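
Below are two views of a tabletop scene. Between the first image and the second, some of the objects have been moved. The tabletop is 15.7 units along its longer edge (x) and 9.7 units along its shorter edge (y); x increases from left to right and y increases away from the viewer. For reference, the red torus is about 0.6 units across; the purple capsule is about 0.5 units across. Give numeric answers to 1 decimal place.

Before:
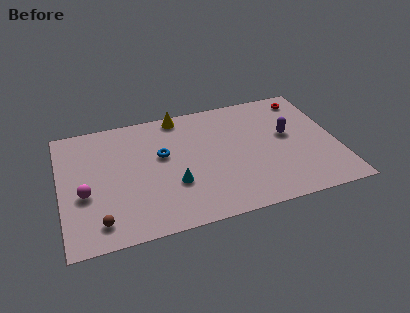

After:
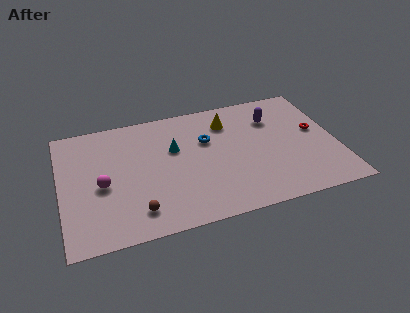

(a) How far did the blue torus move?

2.6

From (5.8, 5.8) to (8.4, 6.3), the blue torus covered √(2.6² + 0.5²) ≈ 2.6 units.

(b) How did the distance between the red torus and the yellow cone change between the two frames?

-2.0

Before: roughly 7.3 units apart; after: 5.3. That's 2.0 units closer together.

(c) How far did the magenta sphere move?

1.1

The magenta sphere moved from about (1.3, 3.9) to (2.3, 4.3), a distance of √(1.0² + 0.4²) ≈ 1.1.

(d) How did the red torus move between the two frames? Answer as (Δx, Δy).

(0.3, -2.9)

The red torus started near (14.3, 8.3) and ended near (14.6, 5.4).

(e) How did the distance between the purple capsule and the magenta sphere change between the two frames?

-1.4

The distance was about 11.8 in the first image and 10.4 in the second, so they moved 1.4 units closer together.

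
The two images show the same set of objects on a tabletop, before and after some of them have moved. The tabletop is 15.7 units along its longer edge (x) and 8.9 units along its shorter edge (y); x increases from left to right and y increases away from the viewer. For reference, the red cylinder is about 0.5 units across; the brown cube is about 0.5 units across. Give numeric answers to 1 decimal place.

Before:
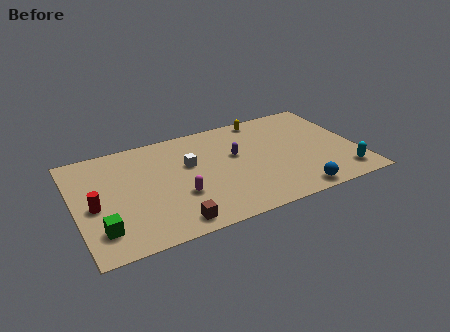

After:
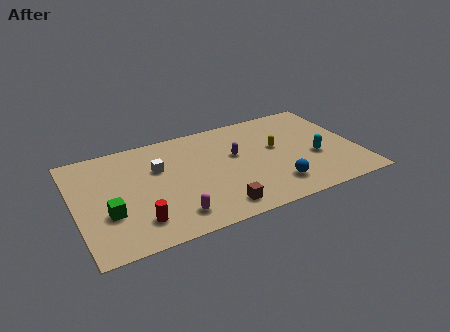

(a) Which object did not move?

the purple capsule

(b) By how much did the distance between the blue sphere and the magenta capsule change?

-0.9

Before: roughly 6.6 units apart; after: 5.7. That's 0.9 units closer together.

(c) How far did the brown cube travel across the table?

2.5

The brown cube moved from about (5.0, 1.1) to (7.5, 1.3), a distance of √(2.5² + 0.2²) ≈ 2.5.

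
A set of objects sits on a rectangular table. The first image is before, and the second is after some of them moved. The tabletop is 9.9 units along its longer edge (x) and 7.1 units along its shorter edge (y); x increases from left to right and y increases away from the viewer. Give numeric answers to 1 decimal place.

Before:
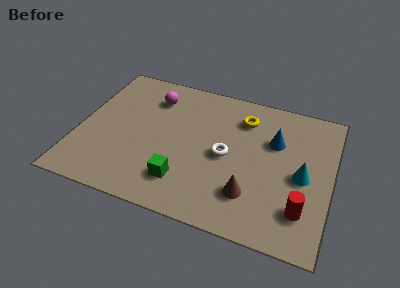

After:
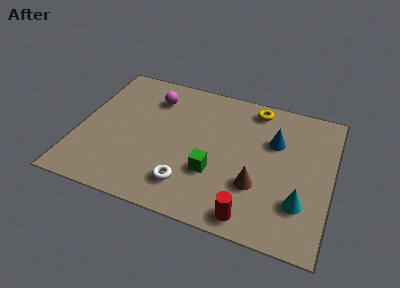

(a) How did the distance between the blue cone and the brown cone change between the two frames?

-0.5

They were about 3.0 units apart before and 2.5 after — 0.5 units closer together.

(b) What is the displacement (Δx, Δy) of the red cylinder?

(-1.9, -0.9)

The red cylinder was at about (8.9, 1.7) and moved to about (7.0, 0.8).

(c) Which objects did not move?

the blue cone and the magenta sphere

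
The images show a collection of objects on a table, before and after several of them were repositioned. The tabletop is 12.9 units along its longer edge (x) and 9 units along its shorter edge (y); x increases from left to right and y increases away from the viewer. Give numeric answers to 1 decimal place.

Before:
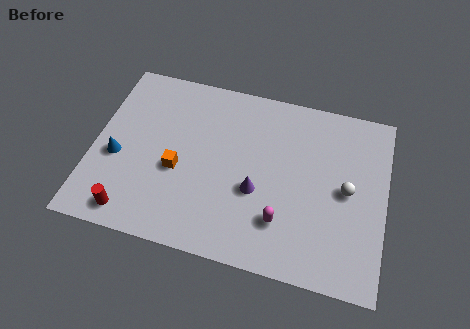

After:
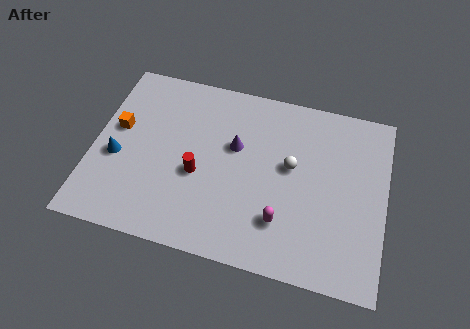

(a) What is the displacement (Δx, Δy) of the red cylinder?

(2.7, 2.6)

From the two frames, the red cylinder sits at roughly (2.0, 1.1) before and (4.7, 3.7) after.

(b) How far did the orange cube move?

3.2

The orange cube was near (3.8, 3.7) before and (1.0, 5.2) after, so it travelled √(2.8² + 1.5²) ≈ 3.2 units.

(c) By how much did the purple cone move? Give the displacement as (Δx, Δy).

(-1.1, 2.0)

The purple cone was at about (7.3, 3.5) and moved to about (6.2, 5.5).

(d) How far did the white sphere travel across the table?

2.6

From (11.2, 4.5) to (8.7, 5.1), the white sphere covered √(2.5² + 0.6²) ≈ 2.6 units.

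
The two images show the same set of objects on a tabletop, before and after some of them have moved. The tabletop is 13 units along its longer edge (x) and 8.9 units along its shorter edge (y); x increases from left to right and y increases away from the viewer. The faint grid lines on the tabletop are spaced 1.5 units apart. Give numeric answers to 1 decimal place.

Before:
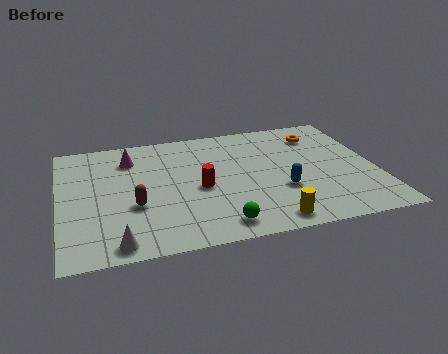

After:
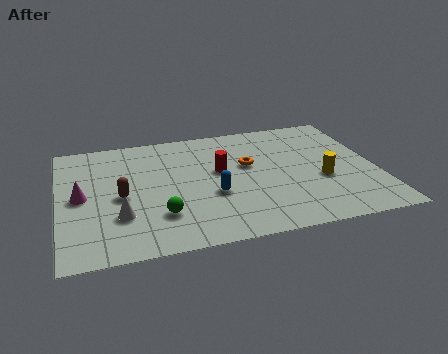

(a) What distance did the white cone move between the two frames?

1.8

The white cone was near (2.2, 0.9) before and (2.4, 2.7) after, so it travelled √(0.2² + 1.8²) ≈ 1.8 units.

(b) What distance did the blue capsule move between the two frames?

2.8

From (9.0, 3.1) to (6.2, 3.4), the blue capsule covered √(2.8² + 0.3²) ≈ 2.8 units.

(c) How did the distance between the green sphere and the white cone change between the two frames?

-2.5

Before: roughly 4.1 units apart; after: 1.6. That's 2.5 units closer together.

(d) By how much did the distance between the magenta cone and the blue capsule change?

-1.7

Before: roughly 7.1 units apart; after: 5.4. That's 1.7 units closer together.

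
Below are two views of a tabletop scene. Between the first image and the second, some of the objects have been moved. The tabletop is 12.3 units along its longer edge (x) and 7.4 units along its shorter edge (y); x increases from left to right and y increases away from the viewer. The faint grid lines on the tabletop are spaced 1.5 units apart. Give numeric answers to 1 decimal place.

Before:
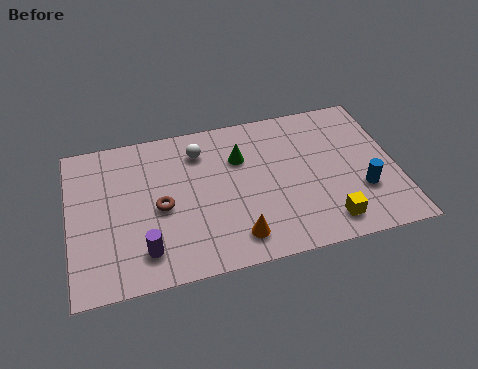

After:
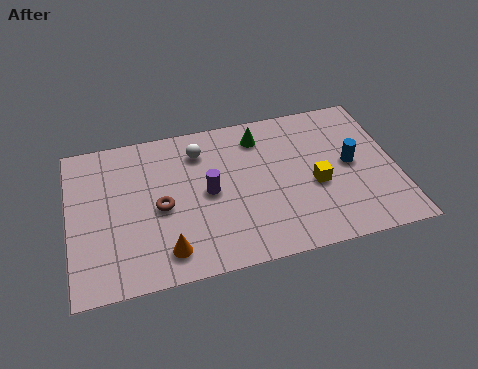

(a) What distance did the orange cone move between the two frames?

2.6

The orange cone moved from about (6.1, 1.3) to (3.5, 1.3), a distance of √(2.6² + 0.0²) ≈ 2.6.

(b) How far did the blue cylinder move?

1.4

The blue cylinder moved from about (10.9, 2.4) to (10.6, 3.8), a distance of √(0.3² + 1.4²) ≈ 1.4.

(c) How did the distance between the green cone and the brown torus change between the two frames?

+1.2

The distance was about 3.5 in the first image and 4.7 in the second, so they moved 1.2 units further apart.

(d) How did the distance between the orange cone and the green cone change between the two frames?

+2.2

The distance was about 3.8 in the first image and 6.0 in the second, so they moved 2.2 units further apart.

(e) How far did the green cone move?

1.2

The green cone was near (6.5, 5.1) before and (7.3, 6.0) after, so it travelled √(0.8² + 0.9²) ≈ 1.2 units.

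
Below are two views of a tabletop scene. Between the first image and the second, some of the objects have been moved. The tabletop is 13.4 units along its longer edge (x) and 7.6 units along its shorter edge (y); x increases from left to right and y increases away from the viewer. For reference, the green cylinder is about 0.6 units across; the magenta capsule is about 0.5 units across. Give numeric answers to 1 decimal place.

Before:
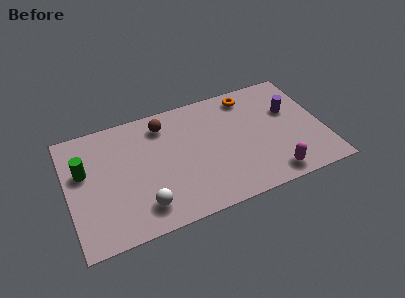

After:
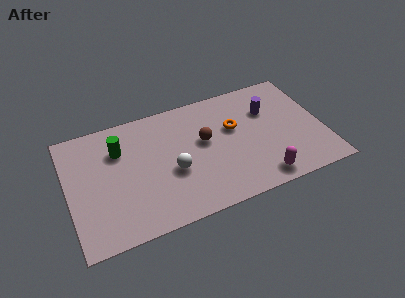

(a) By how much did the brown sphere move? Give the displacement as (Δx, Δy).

(2.0, -1.8)

The brown sphere was at about (5.2, 6.2) and moved to about (7.2, 4.4).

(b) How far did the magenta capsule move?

0.6

The magenta capsule moved from about (10.4, 1.0) to (9.8, 1.0), a distance of √(0.6² + 0.0²) ≈ 0.6.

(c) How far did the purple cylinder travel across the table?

1.2

The purple cylinder was near (11.8, 4.8) before and (10.7, 5.2) after, so it travelled √(1.1² + 0.4²) ≈ 1.2 units.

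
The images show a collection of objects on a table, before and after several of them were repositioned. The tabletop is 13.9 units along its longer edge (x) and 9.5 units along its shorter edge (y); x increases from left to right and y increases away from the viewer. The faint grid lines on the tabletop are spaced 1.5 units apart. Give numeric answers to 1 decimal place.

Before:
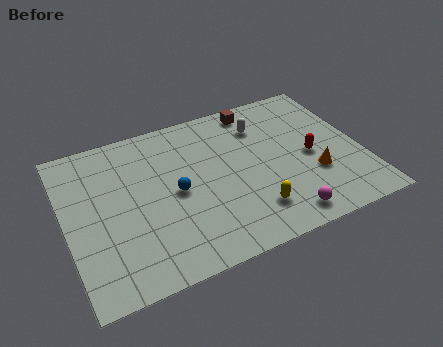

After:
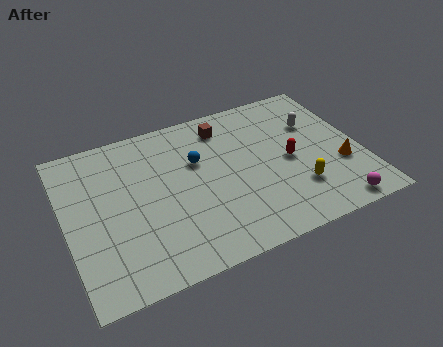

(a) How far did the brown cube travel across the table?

1.7

From (9.4, 8.4) to (7.8, 7.8), the brown cube covered √(1.6² + 0.6²) ≈ 1.7 units.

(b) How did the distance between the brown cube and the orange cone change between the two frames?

+1.1

The distance was about 5.6 in the first image and 6.7 in the second, so they moved 1.1 units further apart.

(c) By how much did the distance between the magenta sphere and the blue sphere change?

+2.1

Before: roughly 5.7 units apart; after: 7.8. That's 2.1 units further apart.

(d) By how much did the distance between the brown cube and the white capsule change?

+3.2

The distance was about 1.2 in the first image and 4.4 in the second, so they moved 3.2 units further apart.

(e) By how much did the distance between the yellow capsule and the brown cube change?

-0.5

Before: roughly 6.4 units apart; after: 5.9. That's 0.5 units closer together.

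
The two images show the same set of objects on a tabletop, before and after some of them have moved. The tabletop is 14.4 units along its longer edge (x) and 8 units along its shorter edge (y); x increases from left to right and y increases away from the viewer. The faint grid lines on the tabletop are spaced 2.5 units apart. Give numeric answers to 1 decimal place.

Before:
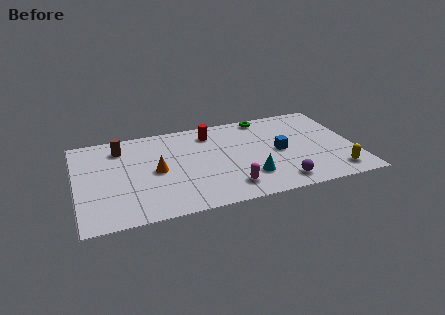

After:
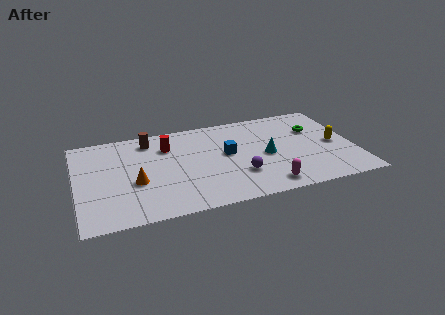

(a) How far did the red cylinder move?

2.4

From (7.1, 6.5) to (4.8, 5.9), the red cylinder covered √(2.3² + 0.6²) ≈ 2.4 units.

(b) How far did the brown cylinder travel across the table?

1.5

The brown cylinder moved from about (2.4, 6.4) to (3.9, 6.7), a distance of √(1.5² + 0.3²) ≈ 1.5.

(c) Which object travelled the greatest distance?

the green torus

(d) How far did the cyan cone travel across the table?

1.9

From (8.8, 2.1) to (9.8, 3.7), the cyan cone covered √(1.0² + 1.6²) ≈ 1.9 units.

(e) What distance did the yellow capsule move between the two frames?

2.5

From (13.2, 1.3) to (13.4, 3.8), the yellow capsule covered √(0.2² + 2.5²) ≈ 2.5 units.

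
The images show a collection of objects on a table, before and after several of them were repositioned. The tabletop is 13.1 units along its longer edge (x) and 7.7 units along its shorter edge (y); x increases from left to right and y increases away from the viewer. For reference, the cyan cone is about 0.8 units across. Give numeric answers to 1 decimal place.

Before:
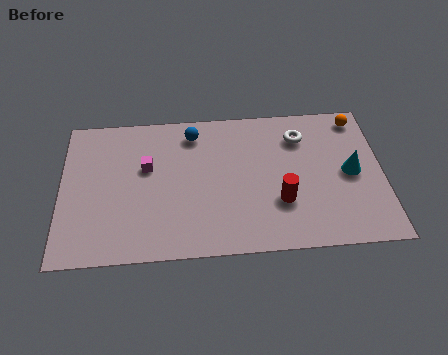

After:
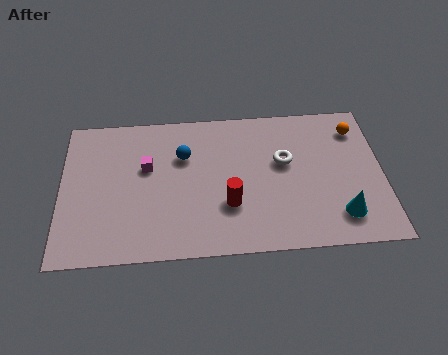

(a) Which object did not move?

the magenta cube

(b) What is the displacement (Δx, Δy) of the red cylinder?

(-2.1, 0.0)

From the two frames, the red cylinder sits at roughly (8.9, 2.5) before and (6.8, 2.5) after.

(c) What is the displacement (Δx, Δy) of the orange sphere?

(-0.1, -0.6)

The orange sphere started near (12.2, 6.7) and ended near (12.1, 6.1).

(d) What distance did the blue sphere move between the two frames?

1.3

The blue sphere moved from about (5.4, 6.4) to (5.0, 5.2), a distance of √(0.4² + 1.2²) ≈ 1.3.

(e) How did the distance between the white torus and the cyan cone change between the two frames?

+0.8

Before: roughly 2.9 units apart; after: 3.7. That's 0.8 units further apart.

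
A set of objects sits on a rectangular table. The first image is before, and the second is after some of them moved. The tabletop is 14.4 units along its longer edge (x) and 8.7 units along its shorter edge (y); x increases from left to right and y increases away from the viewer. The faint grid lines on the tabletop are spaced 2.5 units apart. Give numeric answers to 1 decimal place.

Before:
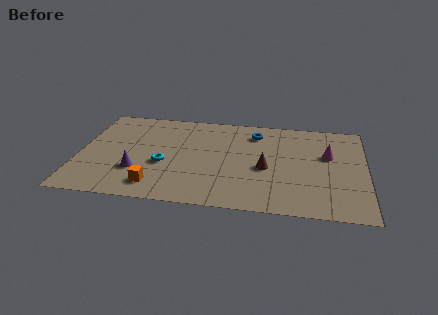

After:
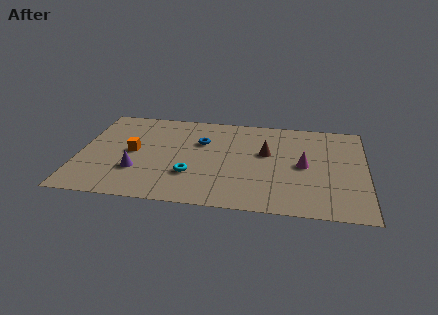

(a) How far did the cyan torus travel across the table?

1.6

From (4.3, 3.5) to (5.7, 2.7), the cyan torus covered √(1.4² + 0.8²) ≈ 1.6 units.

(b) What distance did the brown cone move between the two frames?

1.4

From (9.4, 3.8) to (9.4, 5.2), the brown cone covered √(0.0² + 1.4²) ≈ 1.4 units.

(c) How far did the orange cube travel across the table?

3.2

The orange cube was near (4.0, 1.5) before and (2.7, 4.4) after, so it travelled √(1.3² + 2.9²) ≈ 3.2 units.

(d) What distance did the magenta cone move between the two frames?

1.6

The magenta cone was near (12.5, 5.4) before and (11.3, 4.3) after, so it travelled √(1.2² + 1.1²) ≈ 1.6 units.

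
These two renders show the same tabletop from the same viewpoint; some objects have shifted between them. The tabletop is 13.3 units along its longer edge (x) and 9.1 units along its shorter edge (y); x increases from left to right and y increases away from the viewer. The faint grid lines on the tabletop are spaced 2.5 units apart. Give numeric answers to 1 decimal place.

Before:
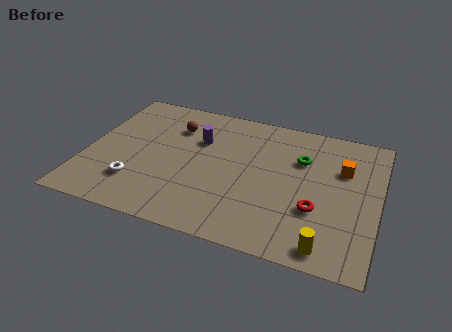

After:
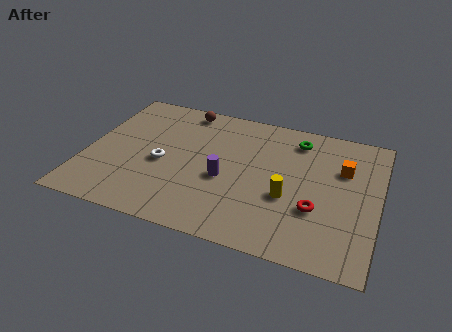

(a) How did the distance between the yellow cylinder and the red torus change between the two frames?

-0.8

The distance was about 2.2 in the first image and 1.4 in the second, so they moved 0.8 units closer together.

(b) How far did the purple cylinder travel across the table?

2.7

The purple cylinder moved from about (5.0, 6.1) to (6.4, 3.8), a distance of √(1.4² + 2.3²) ≈ 2.7.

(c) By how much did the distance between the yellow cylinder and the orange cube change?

-1.6

Before: roughly 5.1 units apart; after: 3.5. That's 1.6 units closer together.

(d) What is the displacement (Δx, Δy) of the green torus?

(-0.3, 1.3)

From the two frames, the green torus sits at roughly (9.7, 6.2) before and (9.4, 7.5) after.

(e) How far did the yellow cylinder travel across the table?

3.1

From (11.2, 1.0) to (9.3, 3.5), the yellow cylinder covered √(1.9² + 2.5²) ≈ 3.1 units.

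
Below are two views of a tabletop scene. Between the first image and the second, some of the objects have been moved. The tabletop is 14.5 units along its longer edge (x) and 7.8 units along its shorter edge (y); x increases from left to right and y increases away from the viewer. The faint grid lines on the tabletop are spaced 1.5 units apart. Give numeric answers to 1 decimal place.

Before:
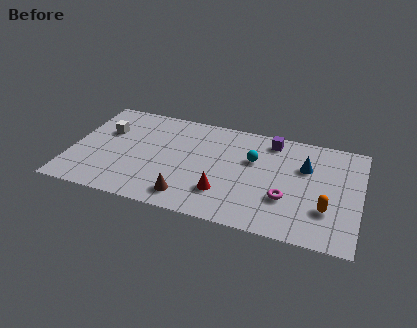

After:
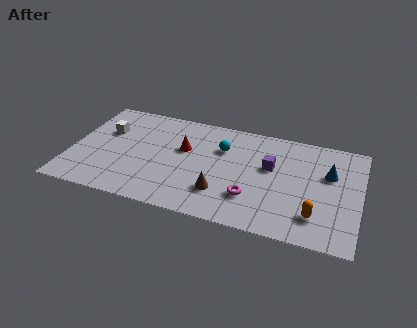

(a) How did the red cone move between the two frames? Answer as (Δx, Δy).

(-2.2, 2.7)

The red cone was at about (7.8, 2.1) and moved to about (5.6, 4.8).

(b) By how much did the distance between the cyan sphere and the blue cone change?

+2.8

The distance was about 2.6 in the first image and 5.4 in the second, so they moved 2.8 units further apart.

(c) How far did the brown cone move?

1.8

The brown cone moved from about (6.1, 1.3) to (7.7, 2.1), a distance of √(1.6² + 0.8²) ≈ 1.8.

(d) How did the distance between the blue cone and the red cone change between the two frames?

+2.3

The distance was about 5.0 in the first image and 7.3 in the second, so they moved 2.3 units further apart.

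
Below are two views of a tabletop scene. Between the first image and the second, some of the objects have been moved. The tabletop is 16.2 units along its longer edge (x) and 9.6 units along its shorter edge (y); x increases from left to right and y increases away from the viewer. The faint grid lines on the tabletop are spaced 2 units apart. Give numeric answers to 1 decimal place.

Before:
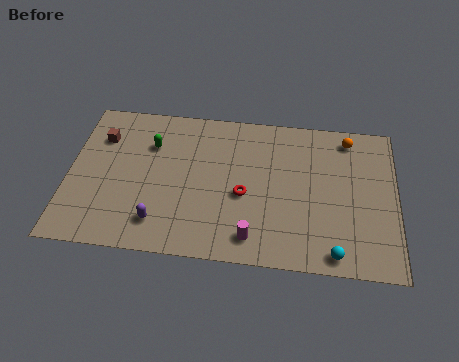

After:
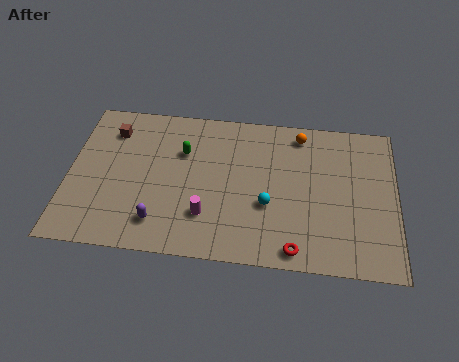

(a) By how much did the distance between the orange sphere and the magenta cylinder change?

-0.9

Before: roughly 8.2 units apart; after: 7.3. That's 0.9 units closer together.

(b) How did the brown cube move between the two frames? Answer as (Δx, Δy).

(0.5, 0.5)

From the two frames, the brown cube sits at roughly (1.5, 7.0) before and (2.0, 7.5) after.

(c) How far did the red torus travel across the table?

4.0

The red torus moved from about (8.7, 4.1) to (11.3, 1.0), a distance of √(2.6² + 3.1²) ≈ 4.0.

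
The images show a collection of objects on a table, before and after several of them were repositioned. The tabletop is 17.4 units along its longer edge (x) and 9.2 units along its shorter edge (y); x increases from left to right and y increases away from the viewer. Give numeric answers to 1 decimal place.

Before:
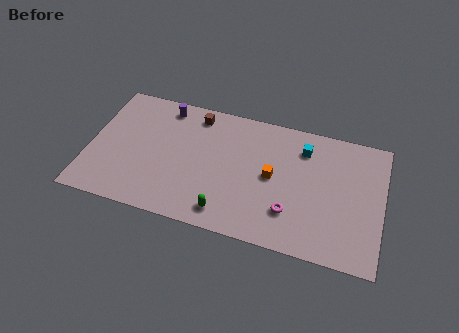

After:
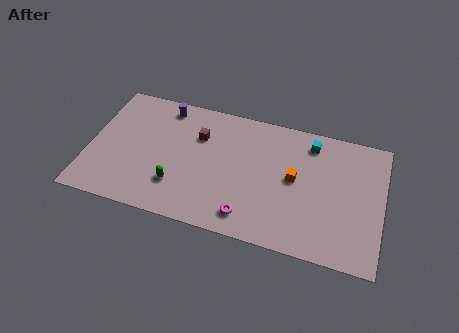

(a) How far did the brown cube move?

1.5

From (6.1, 7.9) to (6.4, 6.4), the brown cube covered √(0.3² + 1.5²) ≈ 1.5 units.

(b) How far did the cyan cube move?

0.6

The cyan cube was near (12.6, 7.2) before and (13.0, 7.7) after, so it travelled √(0.4² + 0.5²) ≈ 0.6 units.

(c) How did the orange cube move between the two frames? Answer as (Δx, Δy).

(1.3, 0.2)

From the two frames, the orange cube sits at roughly (10.9, 4.7) before and (12.2, 4.9) after.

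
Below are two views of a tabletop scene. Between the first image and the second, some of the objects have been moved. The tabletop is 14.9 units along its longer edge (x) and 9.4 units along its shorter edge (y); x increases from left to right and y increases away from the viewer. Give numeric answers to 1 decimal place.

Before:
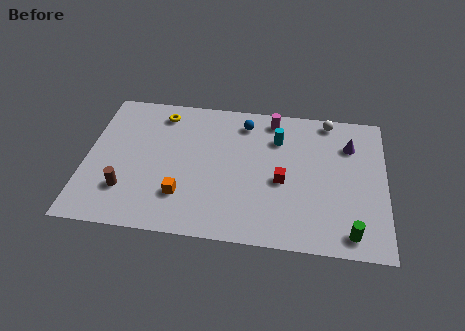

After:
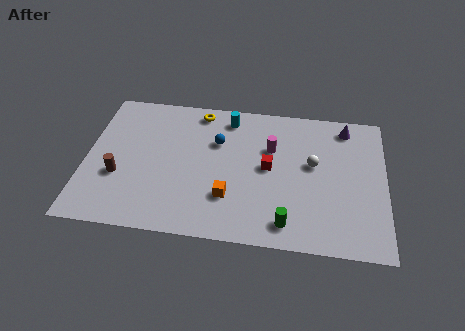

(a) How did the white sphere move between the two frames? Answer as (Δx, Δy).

(-0.7, -3.1)

The white sphere started near (12.0, 8.5) and ended near (11.3, 5.4).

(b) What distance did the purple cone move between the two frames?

1.2

The purple cone moved from about (13.1, 6.9) to (12.9, 8.1), a distance of √(0.2² + 1.2²) ≈ 1.2.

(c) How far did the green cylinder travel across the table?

3.1

The green cylinder was near (13.2, 1.2) before and (10.1, 1.4) after, so it travelled √(3.1² + 0.2²) ≈ 3.1 units.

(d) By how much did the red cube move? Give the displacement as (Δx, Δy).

(-0.7, 0.8)

The red cube started near (9.8, 4.1) and ended near (9.1, 4.9).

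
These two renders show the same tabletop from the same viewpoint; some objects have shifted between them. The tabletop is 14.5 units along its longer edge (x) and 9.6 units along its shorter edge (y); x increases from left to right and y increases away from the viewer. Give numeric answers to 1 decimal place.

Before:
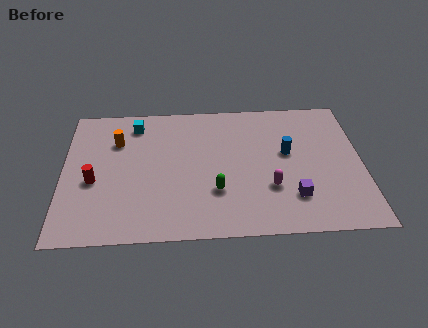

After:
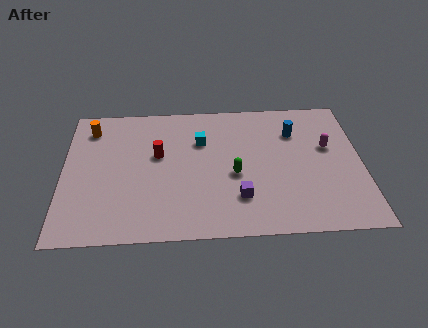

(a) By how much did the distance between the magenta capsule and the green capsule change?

+2.3

Before: roughly 2.6 units apart; after: 4.9. That's 2.3 units further apart.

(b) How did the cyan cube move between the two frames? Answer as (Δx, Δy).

(3.2, -1.4)

The cyan cube was at about (3.5, 8.0) and moved to about (6.7, 6.6).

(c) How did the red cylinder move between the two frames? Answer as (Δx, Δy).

(3.1, 1.7)

From the two frames, the red cylinder sits at roughly (1.5, 4.0) before and (4.6, 5.7) after.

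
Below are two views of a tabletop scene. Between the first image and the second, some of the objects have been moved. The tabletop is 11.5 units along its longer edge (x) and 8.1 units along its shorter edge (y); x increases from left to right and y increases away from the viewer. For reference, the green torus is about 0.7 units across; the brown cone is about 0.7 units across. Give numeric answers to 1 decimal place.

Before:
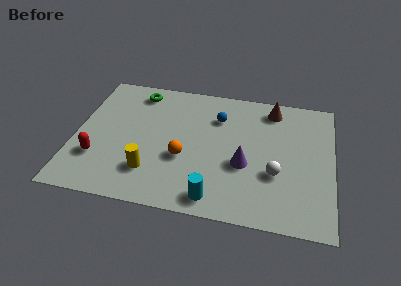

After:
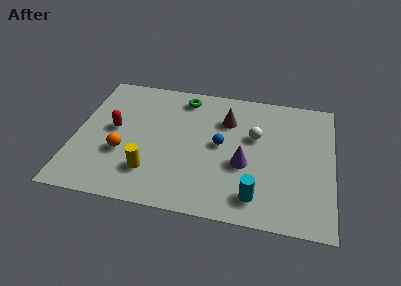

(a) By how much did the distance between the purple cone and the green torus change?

-1.5

Before: roughly 6.2 units apart; after: 4.7. That's 1.5 units closer together.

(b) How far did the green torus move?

2.1

From (2.6, 6.9) to (4.7, 6.9), the green torus covered √(2.1² + 0.0²) ≈ 2.1 units.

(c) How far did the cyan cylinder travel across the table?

1.8

From (6.4, 1.0) to (8.2, 1.4), the cyan cylinder covered √(1.8² + 0.4²) ≈ 1.8 units.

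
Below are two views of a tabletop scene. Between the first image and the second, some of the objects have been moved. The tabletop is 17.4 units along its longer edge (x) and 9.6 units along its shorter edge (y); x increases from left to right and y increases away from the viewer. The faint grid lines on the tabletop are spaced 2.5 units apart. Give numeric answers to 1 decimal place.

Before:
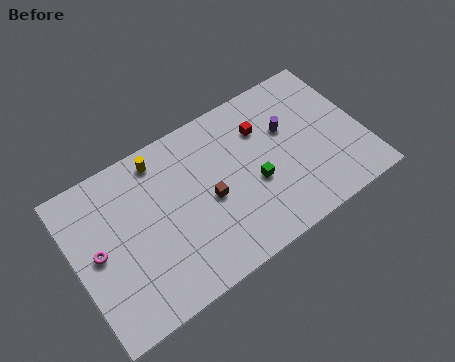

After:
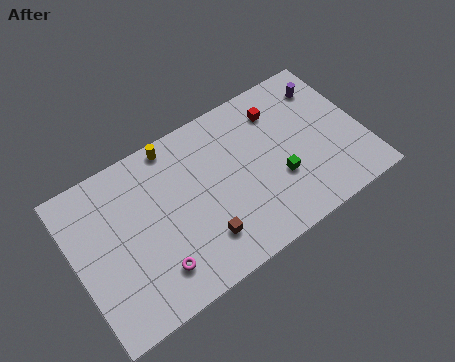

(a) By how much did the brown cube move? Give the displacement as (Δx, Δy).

(-0.8, -2.1)

From the two frames, the brown cube sits at roughly (8.0, 4.4) before and (7.2, 2.3) after.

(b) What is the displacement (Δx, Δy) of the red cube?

(1.1, 0.6)

The red cube started near (11.7, 6.9) and ended near (12.8, 7.5).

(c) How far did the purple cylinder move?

3.1

From (13.1, 6.1) to (15.8, 7.6), the purple cylinder covered √(2.7² + 1.5²) ≈ 3.1 units.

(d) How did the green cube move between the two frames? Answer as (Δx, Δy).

(1.4, -0.5)

From the two frames, the green cube sits at roughly (10.7, 3.9) before and (12.1, 3.4) after.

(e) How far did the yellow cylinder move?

1.0

The yellow cylinder was near (5.6, 8.3) before and (6.5, 8.7) after, so it travelled √(0.9² + 0.4²) ≈ 1.0 units.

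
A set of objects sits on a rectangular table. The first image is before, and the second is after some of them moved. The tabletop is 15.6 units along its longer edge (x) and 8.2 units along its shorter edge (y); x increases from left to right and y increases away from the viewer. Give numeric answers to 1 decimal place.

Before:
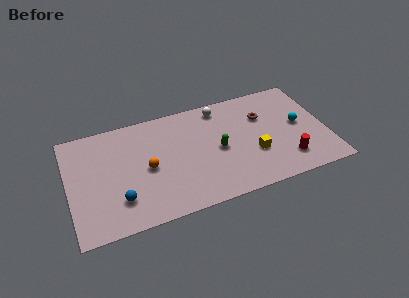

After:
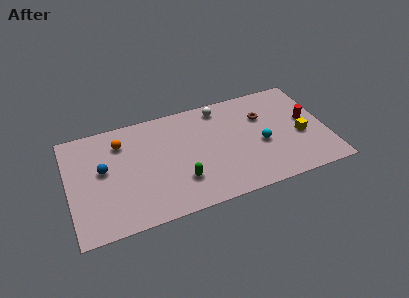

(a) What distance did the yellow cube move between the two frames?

2.9

The yellow cube moved from about (11.1, 2.9) to (14.0, 3.4), a distance of √(2.9² + 0.5²) ≈ 2.9.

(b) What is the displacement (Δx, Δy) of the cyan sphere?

(-2.4, -0.8)

The cyan sphere was at about (14.0, 4.3) and moved to about (11.6, 3.5).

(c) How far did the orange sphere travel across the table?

2.8

From (4.7, 3.9) to (3.3, 6.3), the orange sphere covered √(1.4² + 2.4²) ≈ 2.8 units.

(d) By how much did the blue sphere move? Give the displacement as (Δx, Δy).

(-0.8, 2.5)

The blue sphere was at about (2.9, 2.1) and moved to about (2.1, 4.6).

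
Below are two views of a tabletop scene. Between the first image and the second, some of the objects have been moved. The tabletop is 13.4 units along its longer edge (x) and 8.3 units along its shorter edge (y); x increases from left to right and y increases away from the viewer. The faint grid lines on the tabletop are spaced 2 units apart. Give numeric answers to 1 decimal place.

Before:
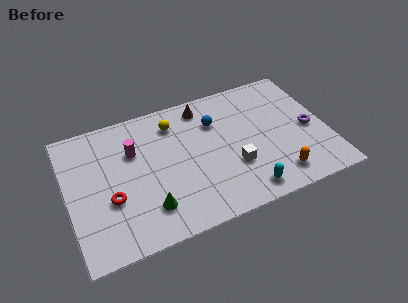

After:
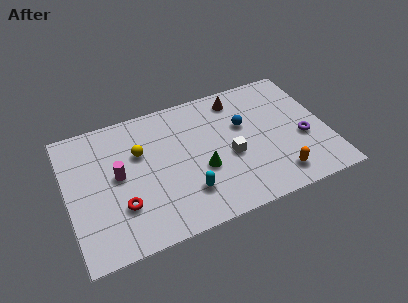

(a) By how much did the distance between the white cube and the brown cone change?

-0.8

The distance was about 4.4 in the first image and 3.6 in the second, so they moved 0.8 units closer together.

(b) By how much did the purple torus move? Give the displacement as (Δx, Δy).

(-0.4, -0.5)

From the two frames, the purple torus sits at roughly (12.5, 3.8) before and (12.1, 3.3) after.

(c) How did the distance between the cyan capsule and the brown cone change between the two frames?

-0.3

They were about 6.2 units apart before and 5.9 after — 0.3 units closer together.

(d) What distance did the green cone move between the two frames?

3.2

The green cone was near (3.9, 1.9) before and (6.8, 3.2) after, so it travelled √(2.9² + 1.3²) ≈ 3.2 units.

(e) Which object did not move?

the orange capsule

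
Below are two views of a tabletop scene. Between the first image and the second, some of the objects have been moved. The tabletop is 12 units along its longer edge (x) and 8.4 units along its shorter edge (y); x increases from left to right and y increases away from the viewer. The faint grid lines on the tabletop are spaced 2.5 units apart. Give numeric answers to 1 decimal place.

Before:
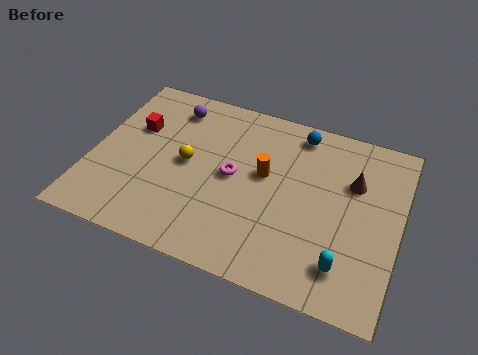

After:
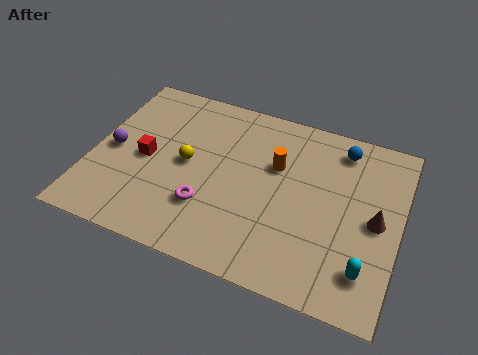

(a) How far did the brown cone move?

1.8

The brown cone was near (10.1, 5.6) before and (11.1, 4.1) after, so it travelled √(1.0² + 1.5²) ≈ 1.8 units.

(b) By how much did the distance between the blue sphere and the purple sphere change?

+4.2

Before: roughly 5.0 units apart; after: 9.2. That's 4.2 units further apart.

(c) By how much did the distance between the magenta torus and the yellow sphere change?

+0.3

The distance was about 1.8 in the first image and 2.1 in the second, so they moved 0.3 units further apart.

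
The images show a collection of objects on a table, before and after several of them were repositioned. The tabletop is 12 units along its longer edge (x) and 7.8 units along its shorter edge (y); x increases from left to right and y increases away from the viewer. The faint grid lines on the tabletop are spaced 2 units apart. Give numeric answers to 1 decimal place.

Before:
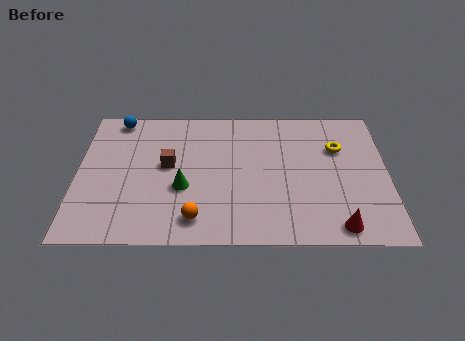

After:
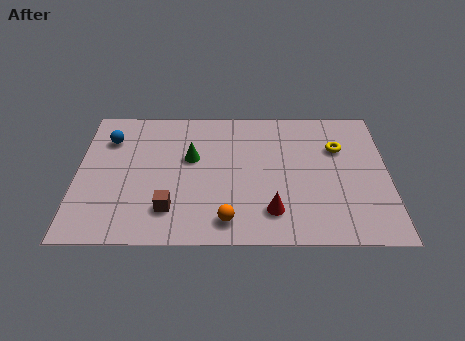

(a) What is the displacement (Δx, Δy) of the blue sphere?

(-0.3, -1.2)

The blue sphere was at about (1.5, 7.0) and moved to about (1.2, 5.8).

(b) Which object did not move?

the yellow torus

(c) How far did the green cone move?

1.7

The green cone moved from about (4.1, 3.0) to (4.4, 4.7), a distance of √(0.3² + 1.7²) ≈ 1.7.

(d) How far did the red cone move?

2.6

The red cone moved from about (10.0, 0.9) to (7.5, 1.7), a distance of √(2.5² + 0.8²) ≈ 2.6.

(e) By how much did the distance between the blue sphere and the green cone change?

-1.4

Before: roughly 4.8 units apart; after: 3.4. That's 1.4 units closer together.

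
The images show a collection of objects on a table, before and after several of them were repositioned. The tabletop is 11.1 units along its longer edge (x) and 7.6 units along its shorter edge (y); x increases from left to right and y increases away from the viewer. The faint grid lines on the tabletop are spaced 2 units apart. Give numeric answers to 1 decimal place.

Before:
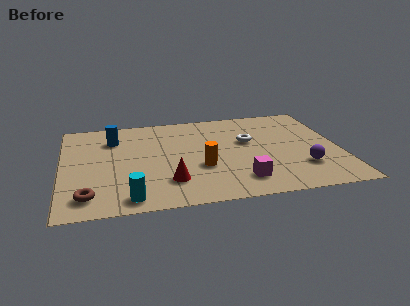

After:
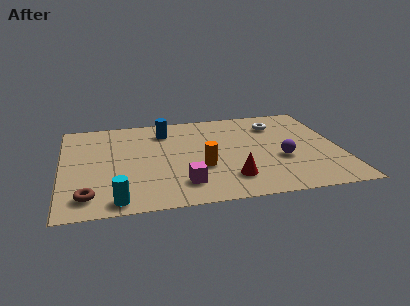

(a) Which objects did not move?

the brown torus and the orange cylinder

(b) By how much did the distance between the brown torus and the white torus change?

+1.6

The distance was about 7.3 in the first image and 8.9 in the second, so they moved 1.6 units further apart.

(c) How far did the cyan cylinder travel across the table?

0.5

The cyan cylinder was near (2.6, 0.9) before and (2.1, 0.8) after, so it travelled √(0.5² + 0.1²) ≈ 0.5 units.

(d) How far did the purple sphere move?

1.1

From (9.5, 2.1) to (8.7, 2.9), the purple sphere covered √(0.8² + 0.8²) ≈ 1.1 units.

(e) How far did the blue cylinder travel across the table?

2.1

The blue cylinder was near (2.1, 5.7) before and (4.2, 6.0) after, so it travelled √(2.1² + 0.3²) ≈ 2.1 units.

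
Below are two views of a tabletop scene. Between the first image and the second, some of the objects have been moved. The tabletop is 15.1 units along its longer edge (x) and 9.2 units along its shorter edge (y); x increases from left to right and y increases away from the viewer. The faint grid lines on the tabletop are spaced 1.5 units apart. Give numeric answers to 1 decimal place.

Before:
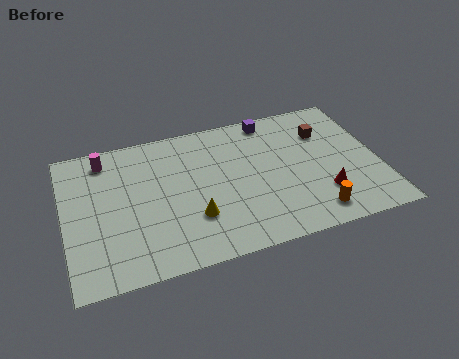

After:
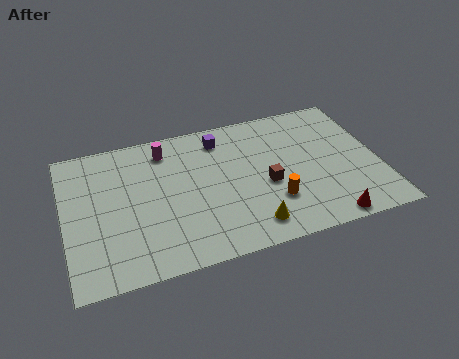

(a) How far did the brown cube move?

4.1

From (12.7, 6.6) to (9.6, 3.9), the brown cube covered √(3.1² + 2.7²) ≈ 4.1 units.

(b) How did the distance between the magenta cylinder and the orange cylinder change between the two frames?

-4.6

The distance was about 11.5 in the first image and 6.9 in the second, so they moved 4.6 units closer together.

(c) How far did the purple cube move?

2.6

From (10.2, 8.2) to (7.7, 7.6), the purple cube covered √(2.5² + 0.6²) ≈ 2.6 units.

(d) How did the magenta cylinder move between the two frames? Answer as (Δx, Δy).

(2.9, -0.2)

The magenta cylinder was at about (2.1, 7.8) and moved to about (5.0, 7.6).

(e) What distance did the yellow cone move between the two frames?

2.9

The yellow cone moved from about (6.0, 2.8) to (8.6, 1.5), a distance of √(2.6² + 1.3²) ≈ 2.9.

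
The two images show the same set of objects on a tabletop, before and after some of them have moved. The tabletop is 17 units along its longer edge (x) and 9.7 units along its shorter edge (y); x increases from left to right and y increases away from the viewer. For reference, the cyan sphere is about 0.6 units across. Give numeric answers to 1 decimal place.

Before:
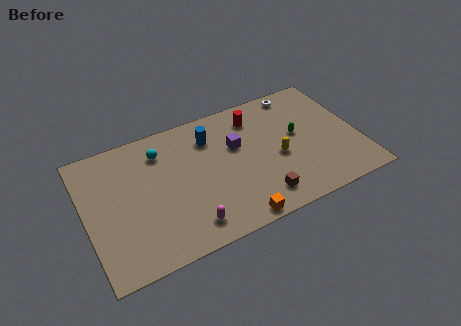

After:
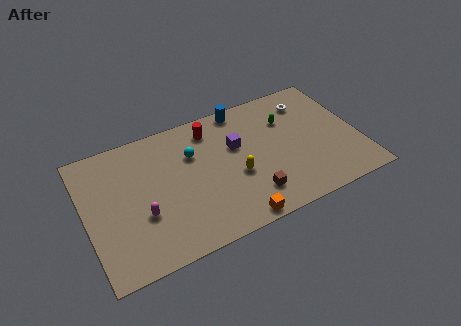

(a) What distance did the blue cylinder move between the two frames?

2.6

From (8.0, 7.4) to (10.2, 8.8), the blue cylinder covered √(2.2² + 1.4²) ≈ 2.6 units.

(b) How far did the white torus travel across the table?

1.1

The white torus moved from about (13.8, 8.7) to (14.3, 7.7), a distance of √(0.5² + 1.0²) ≈ 1.1.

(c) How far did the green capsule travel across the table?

1.5

The green capsule was near (13.3, 5.4) before and (12.8, 6.8) after, so it travelled √(0.5² + 1.4²) ≈ 1.5 units.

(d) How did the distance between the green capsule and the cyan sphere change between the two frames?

-2.7

Before: roughly 8.7 units apart; after: 6.0. That's 2.7 units closer together.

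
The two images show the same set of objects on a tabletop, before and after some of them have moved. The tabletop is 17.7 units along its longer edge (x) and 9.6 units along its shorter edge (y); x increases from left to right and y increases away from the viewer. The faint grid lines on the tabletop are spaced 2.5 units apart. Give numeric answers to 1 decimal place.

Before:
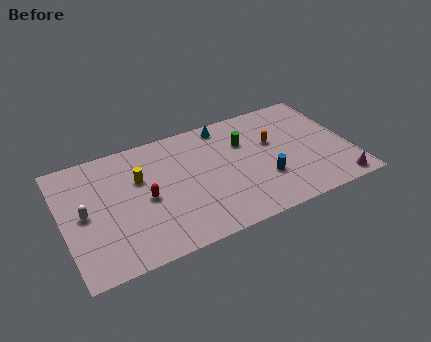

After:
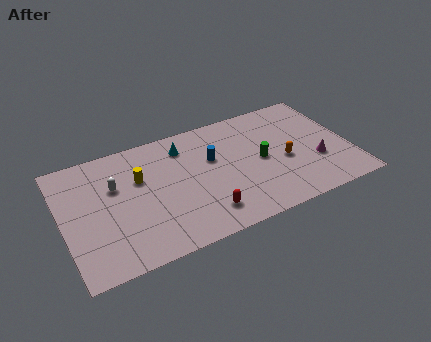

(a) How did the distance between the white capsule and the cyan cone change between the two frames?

-5.2

Before: roughly 9.8 units apart; after: 4.6. That's 5.2 units closer together.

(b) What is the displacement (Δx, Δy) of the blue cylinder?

(-2.9, 2.9)

The blue cylinder was at about (12.2, 3.1) and moved to about (9.3, 6.0).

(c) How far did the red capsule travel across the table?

4.2

The red capsule was near (5.0, 4.5) before and (8.3, 1.9) after, so it travelled √(3.3² + 2.6²) ≈ 4.2 units.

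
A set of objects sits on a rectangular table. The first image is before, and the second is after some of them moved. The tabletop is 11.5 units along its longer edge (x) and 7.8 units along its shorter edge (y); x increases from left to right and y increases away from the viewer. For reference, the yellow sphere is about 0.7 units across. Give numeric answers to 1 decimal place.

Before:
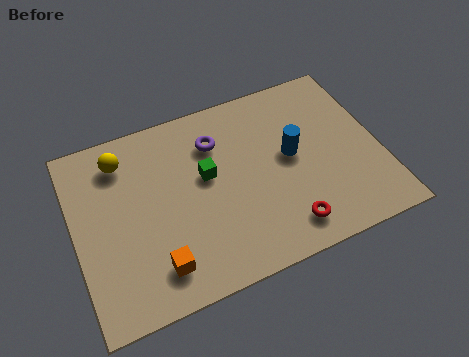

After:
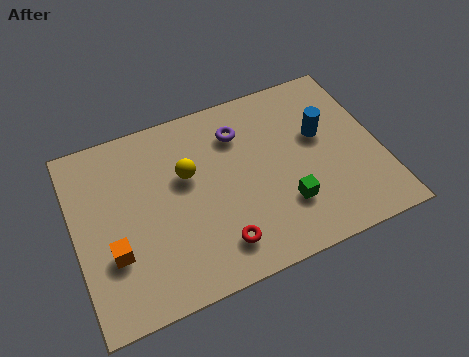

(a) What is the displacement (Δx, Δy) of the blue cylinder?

(1.2, 0.5)

From the two frames, the blue cylinder sits at roughly (8.2, 4.2) before and (9.4, 4.7) after.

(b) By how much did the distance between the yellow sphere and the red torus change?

-4.1

Before: roughly 7.5 units apart; after: 3.4. That's 4.1 units closer together.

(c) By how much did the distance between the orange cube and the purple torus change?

+1.0

The distance was about 5.1 in the first image and 6.1 in the second, so they moved 1.0 units further apart.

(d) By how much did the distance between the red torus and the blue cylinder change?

+2.4

Before: roughly 3.0 units apart; after: 5.4. That's 2.4 units further apart.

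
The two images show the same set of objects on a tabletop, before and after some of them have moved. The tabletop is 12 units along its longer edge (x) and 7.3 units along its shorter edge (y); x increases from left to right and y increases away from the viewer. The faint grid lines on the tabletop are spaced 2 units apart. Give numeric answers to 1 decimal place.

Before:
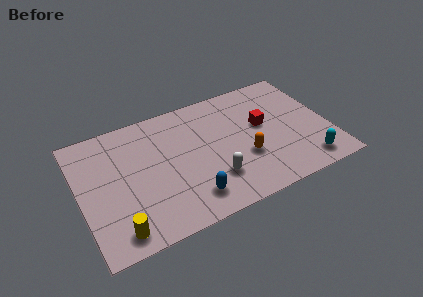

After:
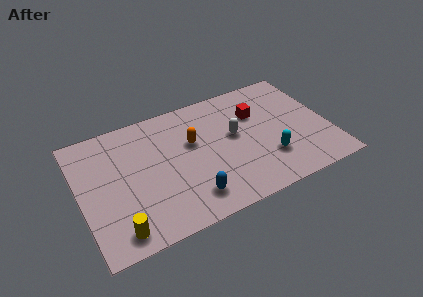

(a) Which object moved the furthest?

the orange capsule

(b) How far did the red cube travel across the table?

0.8

From (8.9, 4.2) to (8.7, 5.0), the red cube covered √(0.2² + 0.8²) ≈ 0.8 units.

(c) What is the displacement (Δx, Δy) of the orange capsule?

(-2.3, 1.9)

From the two frames, the orange capsule sits at roughly (7.8, 2.6) before and (5.5, 4.5) after.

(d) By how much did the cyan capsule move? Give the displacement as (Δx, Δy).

(-1.7, 1.0)

The cyan capsule started near (10.6, 1.1) and ended near (8.9, 2.1).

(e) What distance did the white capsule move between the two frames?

2.5

The white capsule was near (6.2, 2.0) before and (7.5, 4.1) after, so it travelled √(1.3² + 2.1²) ≈ 2.5 units.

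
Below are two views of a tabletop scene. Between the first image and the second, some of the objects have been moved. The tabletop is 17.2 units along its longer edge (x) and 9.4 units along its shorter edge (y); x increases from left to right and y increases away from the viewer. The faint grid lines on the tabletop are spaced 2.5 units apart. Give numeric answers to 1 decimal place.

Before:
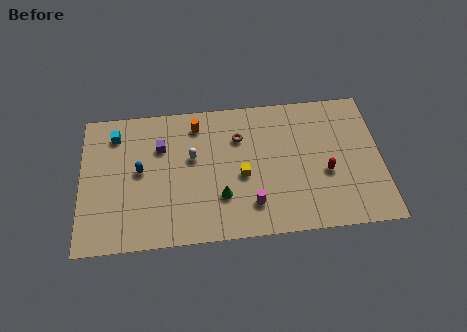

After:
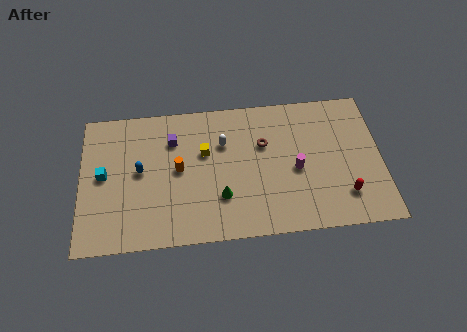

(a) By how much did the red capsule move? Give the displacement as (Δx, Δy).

(1.0, -1.6)

From the two frames, the red capsule sits at roughly (14.0, 3.8) before and (15.0, 2.2) after.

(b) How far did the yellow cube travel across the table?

2.8

From (9.2, 4.1) to (7.1, 5.9), the yellow cube covered √(2.1² + 1.8²) ≈ 2.8 units.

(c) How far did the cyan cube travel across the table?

2.8

The cyan cube moved from about (2.0, 7.6) to (1.3, 4.9), a distance of √(0.7² + 2.7²) ≈ 2.8.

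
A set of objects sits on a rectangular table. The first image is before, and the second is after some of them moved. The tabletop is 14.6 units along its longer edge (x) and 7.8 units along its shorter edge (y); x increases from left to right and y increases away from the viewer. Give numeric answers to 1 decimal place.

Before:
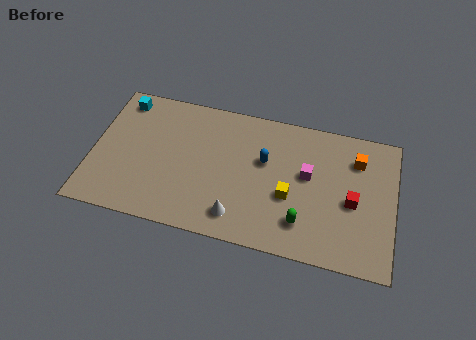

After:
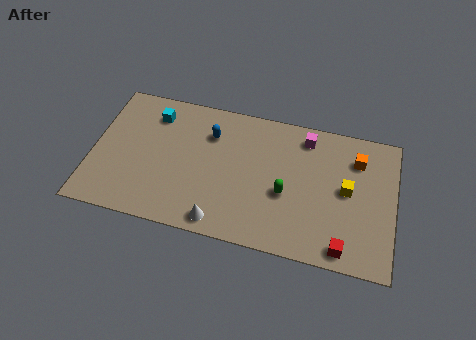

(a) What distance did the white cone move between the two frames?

0.9

The white cone moved from about (7.2, 1.4) to (6.4, 0.9), a distance of √(0.8² + 0.5²) ≈ 0.9.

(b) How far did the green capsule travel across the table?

1.7

The green capsule was near (10.3, 1.8) before and (9.4, 3.2) after, so it travelled √(0.9² + 1.4²) ≈ 1.7 units.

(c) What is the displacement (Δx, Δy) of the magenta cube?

(-0.2, 2.1)

The magenta cube started near (10.4, 4.5) and ended near (10.2, 6.6).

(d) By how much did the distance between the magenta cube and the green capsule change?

+0.8

The distance was about 2.7 in the first image and 3.5 in the second, so they moved 0.8 units further apart.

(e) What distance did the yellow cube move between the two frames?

2.9

From (9.6, 3.1) to (12.3, 4.1), the yellow cube covered √(2.7² + 1.0²) ≈ 2.9 units.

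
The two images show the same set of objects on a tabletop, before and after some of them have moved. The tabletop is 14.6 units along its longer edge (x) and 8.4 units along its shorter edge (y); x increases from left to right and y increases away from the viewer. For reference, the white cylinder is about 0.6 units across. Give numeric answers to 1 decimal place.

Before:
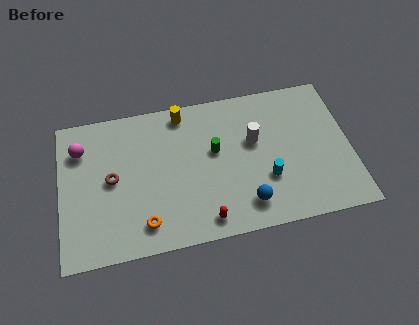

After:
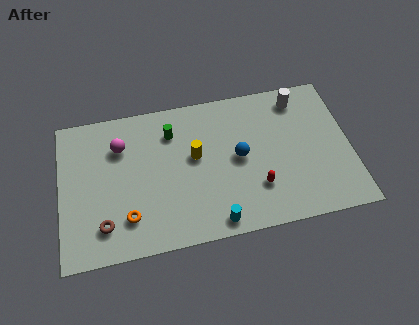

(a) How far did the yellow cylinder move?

2.6

From (6.3, 7.4) to (6.8, 4.8), the yellow cylinder covered √(0.5² + 2.6²) ≈ 2.6 units.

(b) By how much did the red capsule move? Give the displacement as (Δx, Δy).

(2.7, 1.3)

The red capsule started near (7.1, 1.1) and ended near (9.8, 2.4).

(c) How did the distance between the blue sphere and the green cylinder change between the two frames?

+0.3

Before: roughly 3.6 units apart; after: 3.9. That's 0.3 units further apart.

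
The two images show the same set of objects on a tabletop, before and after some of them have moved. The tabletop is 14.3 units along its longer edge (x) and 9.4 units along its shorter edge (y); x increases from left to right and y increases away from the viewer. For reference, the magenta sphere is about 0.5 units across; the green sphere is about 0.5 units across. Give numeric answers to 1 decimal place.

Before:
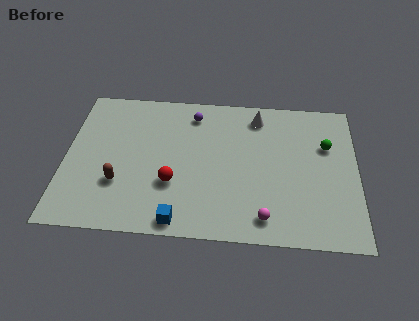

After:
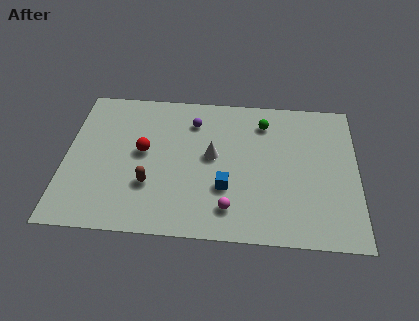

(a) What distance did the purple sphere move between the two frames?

0.5

From (6.2, 7.8) to (6.2, 7.3), the purple sphere covered √(0.0² + 0.5²) ≈ 0.5 units.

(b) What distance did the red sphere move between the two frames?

2.4

The red sphere was near (5.3, 3.2) before and (3.8, 5.1) after, so it travelled √(1.5² + 1.9²) ≈ 2.4 units.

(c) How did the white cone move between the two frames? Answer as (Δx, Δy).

(-2.2, -2.8)

From the two frames, the white cone sits at roughly (9.4, 7.9) before and (7.2, 5.1) after.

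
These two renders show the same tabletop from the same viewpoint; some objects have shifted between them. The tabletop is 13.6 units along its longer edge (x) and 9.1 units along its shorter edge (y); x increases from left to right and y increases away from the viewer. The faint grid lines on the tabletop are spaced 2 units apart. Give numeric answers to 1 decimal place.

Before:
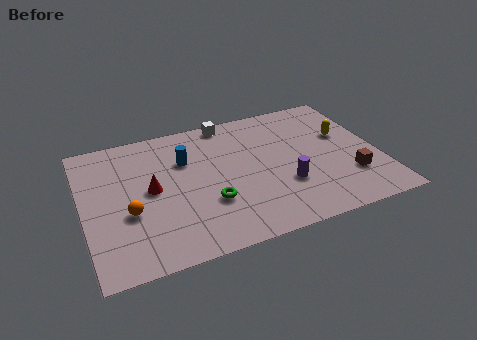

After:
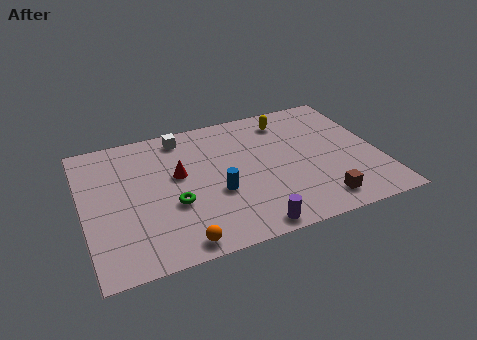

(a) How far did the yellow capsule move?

3.1

The yellow capsule moved from about (12.2, 5.6) to (9.7, 7.5), a distance of √(2.5² + 1.9²) ≈ 3.1.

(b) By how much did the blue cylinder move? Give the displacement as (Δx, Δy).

(1.2, -2.7)

The blue cylinder started near (4.8, 6.2) and ended near (6.0, 3.5).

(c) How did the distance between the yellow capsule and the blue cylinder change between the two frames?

-2.0

They were about 7.4 units apart before and 5.4 after — 2.0 units closer together.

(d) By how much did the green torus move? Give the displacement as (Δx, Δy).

(-1.6, 0.4)

The green torus started near (5.6, 3.0) and ended near (4.0, 3.4).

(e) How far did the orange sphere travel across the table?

3.3

From (2.0, 3.5) to (4.0, 0.9), the orange sphere covered √(2.0² + 2.6²) ≈ 3.3 units.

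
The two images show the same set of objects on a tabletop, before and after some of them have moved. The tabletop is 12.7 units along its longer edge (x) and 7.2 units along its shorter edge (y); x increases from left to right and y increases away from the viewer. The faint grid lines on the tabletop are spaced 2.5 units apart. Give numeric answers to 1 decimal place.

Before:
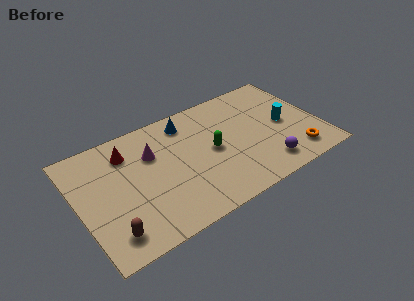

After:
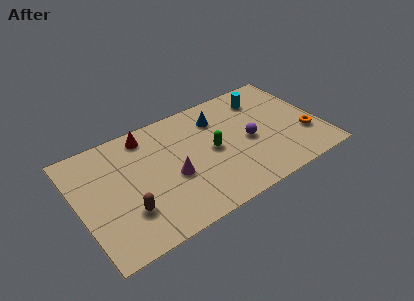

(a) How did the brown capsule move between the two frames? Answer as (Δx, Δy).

(1.0, 0.8)

The brown capsule was at about (1.3, 1.3) and moved to about (2.3, 2.1).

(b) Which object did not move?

the green capsule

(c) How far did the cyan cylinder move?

2.3

The cyan cylinder moved from about (10.9, 3.5) to (10.1, 5.7), a distance of √(0.8² + 2.2²) ≈ 2.3.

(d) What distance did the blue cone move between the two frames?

1.7

From (6.0, 6.0) to (7.6, 5.5), the blue cone covered √(1.6² + 0.5²) ≈ 1.7 units.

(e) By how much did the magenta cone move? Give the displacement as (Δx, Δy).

(0.8, -1.9)

The magenta cone was at about (4.0, 4.9) and moved to about (4.8, 3.0).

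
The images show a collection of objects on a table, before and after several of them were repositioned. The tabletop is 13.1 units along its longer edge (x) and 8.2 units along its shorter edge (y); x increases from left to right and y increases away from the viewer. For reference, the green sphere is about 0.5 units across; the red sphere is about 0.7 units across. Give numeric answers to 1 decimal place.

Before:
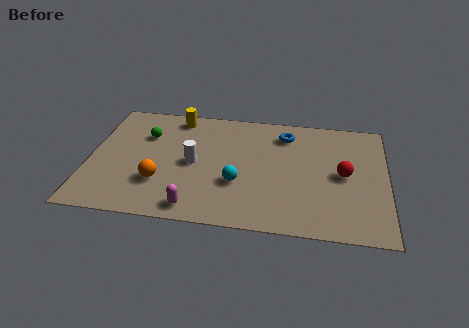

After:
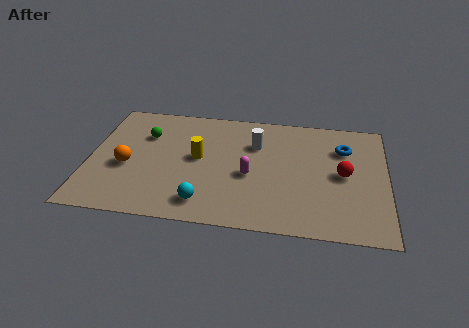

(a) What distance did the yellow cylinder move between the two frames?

3.0

From (3.7, 7.2) to (4.8, 4.4), the yellow cylinder covered √(1.1² + 2.8²) ≈ 3.0 units.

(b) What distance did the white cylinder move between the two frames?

3.2

From (4.6, 4.0) to (7.3, 5.7), the white cylinder covered √(2.7² + 1.7²) ≈ 3.2 units.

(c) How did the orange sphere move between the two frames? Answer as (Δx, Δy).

(-1.5, 0.9)

The orange sphere was at about (3.2, 2.5) and moved to about (1.7, 3.4).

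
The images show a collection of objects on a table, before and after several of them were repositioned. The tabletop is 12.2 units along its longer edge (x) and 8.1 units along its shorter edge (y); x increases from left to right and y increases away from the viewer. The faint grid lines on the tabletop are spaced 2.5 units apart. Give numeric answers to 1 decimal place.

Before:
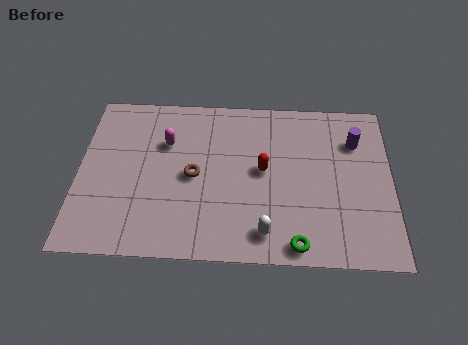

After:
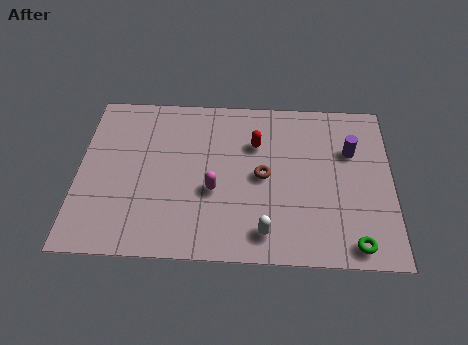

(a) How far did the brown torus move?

2.7

The brown torus was near (4.5, 3.9) before and (7.2, 4.0) after, so it travelled √(2.7² + 0.1²) ≈ 2.7 units.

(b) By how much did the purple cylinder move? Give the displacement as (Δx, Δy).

(-0.2, -0.5)

The purple cylinder started near (10.8, 5.9) and ended near (10.6, 5.4).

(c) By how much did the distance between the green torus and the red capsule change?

+2.3

The distance was about 3.7 in the first image and 6.0 in the second, so they moved 2.3 units further apart.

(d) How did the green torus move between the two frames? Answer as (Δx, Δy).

(2.2, 0.1)

The green torus started near (8.5, 0.8) and ended near (10.7, 0.9).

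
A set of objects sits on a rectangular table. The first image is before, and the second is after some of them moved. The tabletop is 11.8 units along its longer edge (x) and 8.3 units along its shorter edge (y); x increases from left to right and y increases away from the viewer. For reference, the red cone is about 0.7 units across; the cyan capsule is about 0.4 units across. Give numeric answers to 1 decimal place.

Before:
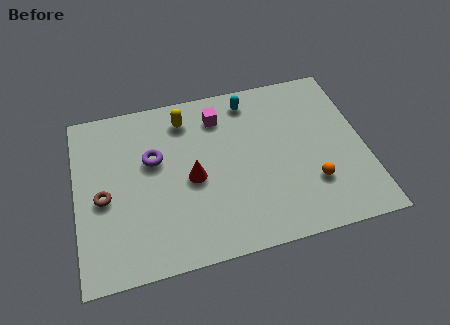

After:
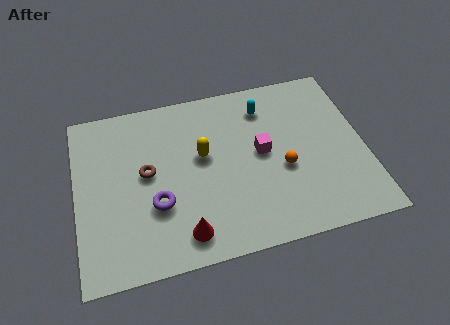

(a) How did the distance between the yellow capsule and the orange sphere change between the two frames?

-3.1

They were about 6.6 units apart before and 3.5 after — 3.1 units closer together.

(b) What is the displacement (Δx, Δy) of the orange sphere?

(-1.1, 1.0)

From the two frames, the orange sphere sits at roughly (9.5, 2.4) before and (8.4, 3.4) after.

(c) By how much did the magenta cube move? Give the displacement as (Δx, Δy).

(1.6, -2.2)

From the two frames, the magenta cube sits at roughly (6.0, 6.6) before and (7.6, 4.4) after.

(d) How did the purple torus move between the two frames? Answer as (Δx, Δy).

(0.0, -2.2)

The purple torus was at about (3.2, 5.1) and moved to about (3.2, 2.9).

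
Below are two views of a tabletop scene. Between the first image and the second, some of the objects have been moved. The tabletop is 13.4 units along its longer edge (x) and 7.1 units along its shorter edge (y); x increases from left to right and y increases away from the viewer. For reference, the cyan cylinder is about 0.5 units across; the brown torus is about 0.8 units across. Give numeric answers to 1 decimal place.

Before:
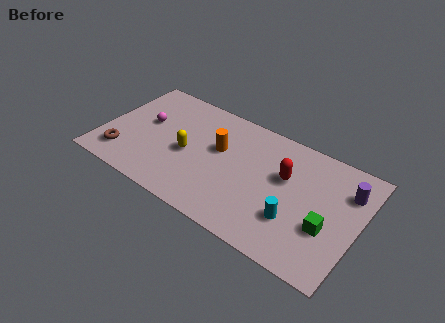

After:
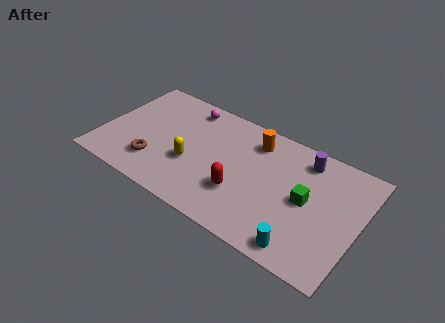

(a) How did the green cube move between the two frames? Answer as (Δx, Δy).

(-1.2, 1.0)

From the two frames, the green cube sits at roughly (11.9, 2.6) before and (10.7, 3.6) after.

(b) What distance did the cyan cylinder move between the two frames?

1.4

The cyan cylinder was near (10.3, 2.2) before and (10.9, 0.9) after, so it travelled √(0.6² + 1.3²) ≈ 1.4 units.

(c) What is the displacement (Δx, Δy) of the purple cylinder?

(-2.3, 0.7)

The purple cylinder was at about (12.6, 5.2) and moved to about (10.3, 5.9).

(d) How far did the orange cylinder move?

2.2

From (6.0, 4.3) to (7.7, 5.7), the orange cylinder covered √(1.7² + 1.4²) ≈ 2.2 units.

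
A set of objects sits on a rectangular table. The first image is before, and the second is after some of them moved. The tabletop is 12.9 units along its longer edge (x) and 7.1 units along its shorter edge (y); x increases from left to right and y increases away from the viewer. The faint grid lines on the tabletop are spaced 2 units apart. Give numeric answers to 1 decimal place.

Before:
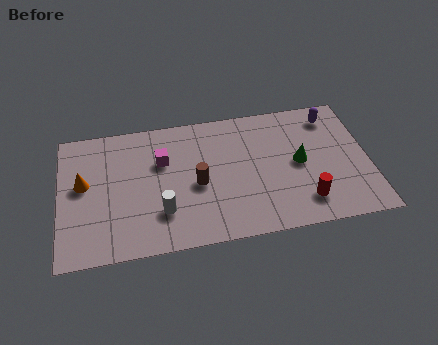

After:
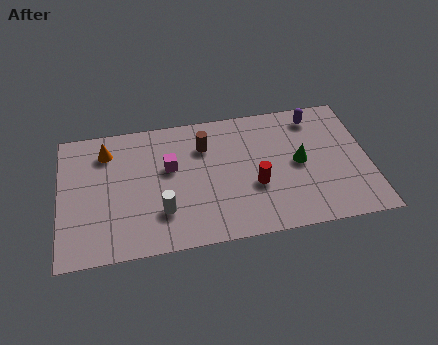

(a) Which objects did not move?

the green cone and the white cylinder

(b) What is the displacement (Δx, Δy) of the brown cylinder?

(0.4, 2.0)

The brown cylinder was at about (5.7, 3.2) and moved to about (6.1, 5.2).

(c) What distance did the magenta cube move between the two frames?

0.5

The magenta cube was near (4.3, 4.7) before and (4.6, 4.3) after, so it travelled √(0.3² + 0.4²) ≈ 0.5 units.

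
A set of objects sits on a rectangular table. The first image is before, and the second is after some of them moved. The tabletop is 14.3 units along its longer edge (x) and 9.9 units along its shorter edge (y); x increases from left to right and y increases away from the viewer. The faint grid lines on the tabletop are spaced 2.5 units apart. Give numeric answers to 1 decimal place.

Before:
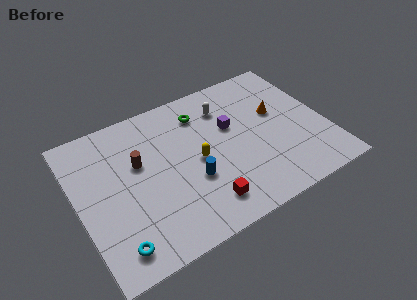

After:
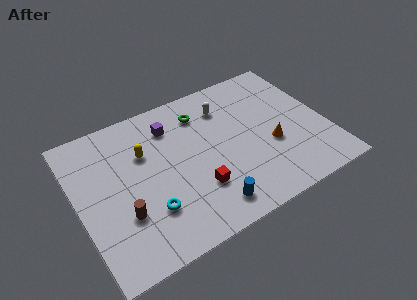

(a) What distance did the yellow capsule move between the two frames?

3.4

The yellow capsule was near (6.8, 4.7) before and (4.0, 6.6) after, so it travelled √(2.8² + 1.9²) ≈ 3.4 units.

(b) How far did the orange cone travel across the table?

2.2

The orange cone moved from about (11.7, 5.9) to (11.0, 3.8), a distance of √(0.7² + 2.1²) ≈ 2.2.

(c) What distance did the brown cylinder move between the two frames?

3.2

The brown cylinder moved from about (3.6, 6.1) to (2.3, 3.2), a distance of √(1.3² + 2.9²) ≈ 3.2.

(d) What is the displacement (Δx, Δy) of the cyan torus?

(2.1, 1.3)

The cyan torus started near (1.6, 1.5) and ended near (3.7, 2.8).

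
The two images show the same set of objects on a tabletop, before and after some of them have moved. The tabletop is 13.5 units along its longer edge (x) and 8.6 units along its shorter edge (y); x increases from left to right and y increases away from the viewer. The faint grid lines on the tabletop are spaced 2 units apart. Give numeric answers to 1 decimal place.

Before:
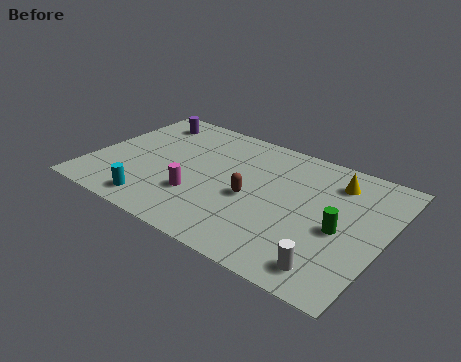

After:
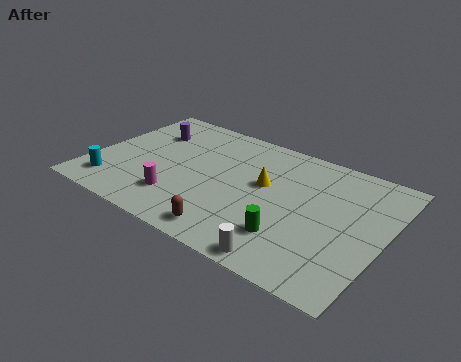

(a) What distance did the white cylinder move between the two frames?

2.0

The white cylinder moved from about (11.6, 1.3) to (9.7, 0.8), a distance of √(1.9² + 0.5²) ≈ 2.0.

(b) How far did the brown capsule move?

2.7

The brown capsule moved from about (7.5, 3.8) to (7.1, 1.1), a distance of √(0.4² + 2.7²) ≈ 2.7.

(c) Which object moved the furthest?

the yellow cone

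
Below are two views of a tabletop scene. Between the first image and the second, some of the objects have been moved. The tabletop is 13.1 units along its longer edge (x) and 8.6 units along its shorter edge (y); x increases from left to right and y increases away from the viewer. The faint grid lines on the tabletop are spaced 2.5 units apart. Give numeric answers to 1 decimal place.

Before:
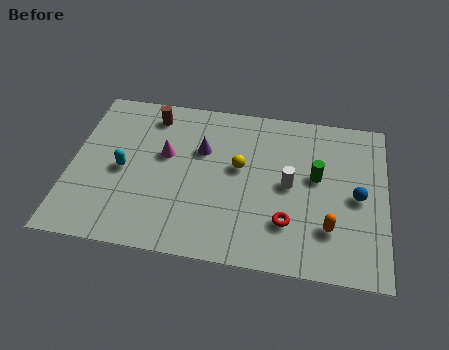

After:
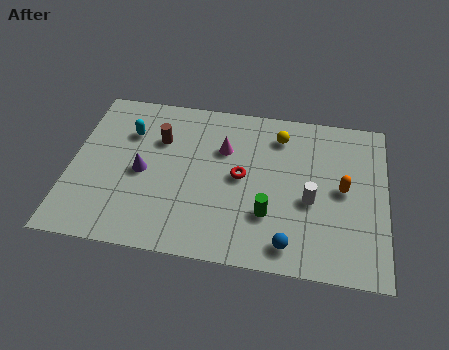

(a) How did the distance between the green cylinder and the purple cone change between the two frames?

+0.6

They were about 4.9 units apart before and 5.5 after — 0.6 units further apart.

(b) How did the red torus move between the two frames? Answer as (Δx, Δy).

(-2.0, 2.1)

From the two frames, the red torus sits at roughly (9.1, 2.3) before and (7.1, 4.4) after.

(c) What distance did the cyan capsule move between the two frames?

2.1

The cyan capsule moved from about (2.2, 4.0) to (2.3, 6.1), a distance of √(0.1² + 2.1²) ≈ 2.1.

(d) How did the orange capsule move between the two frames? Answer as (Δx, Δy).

(0.5, 2.1)

The orange capsule started near (10.8, 2.3) and ended near (11.3, 4.4).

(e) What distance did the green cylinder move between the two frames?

3.0

From (10.2, 4.9) to (8.3, 2.6), the green cylinder covered √(1.9² + 2.3²) ≈ 3.0 units.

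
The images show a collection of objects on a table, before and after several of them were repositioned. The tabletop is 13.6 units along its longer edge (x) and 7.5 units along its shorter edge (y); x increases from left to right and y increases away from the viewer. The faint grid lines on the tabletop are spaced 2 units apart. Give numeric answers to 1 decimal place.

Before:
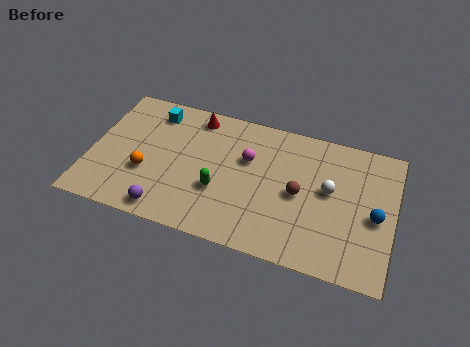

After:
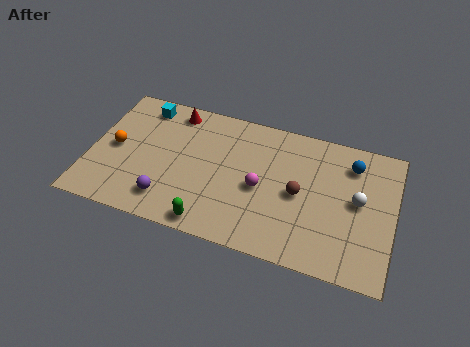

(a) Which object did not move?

the brown sphere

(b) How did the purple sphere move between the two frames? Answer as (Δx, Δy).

(0.0, 0.6)

The purple sphere started near (3.7, 0.9) and ended near (3.7, 1.5).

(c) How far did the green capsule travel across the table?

1.9

The green capsule was near (5.9, 2.7) before and (5.7, 0.8) after, so it travelled √(0.2² + 1.9²) ≈ 1.9 units.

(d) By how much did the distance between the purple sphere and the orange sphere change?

+1.3

The distance was about 2.1 in the first image and 3.4 in the second, so they moved 1.3 units further apart.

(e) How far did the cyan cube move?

0.5

From (2.6, 6.2) to (2.1, 6.4), the cyan cube covered √(0.5² + 0.2²) ≈ 0.5 units.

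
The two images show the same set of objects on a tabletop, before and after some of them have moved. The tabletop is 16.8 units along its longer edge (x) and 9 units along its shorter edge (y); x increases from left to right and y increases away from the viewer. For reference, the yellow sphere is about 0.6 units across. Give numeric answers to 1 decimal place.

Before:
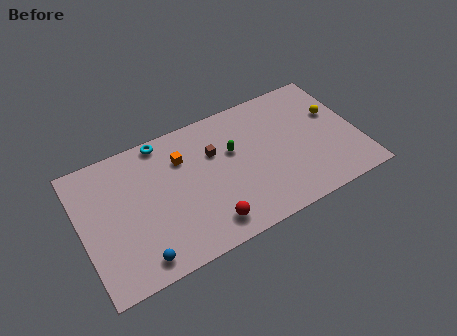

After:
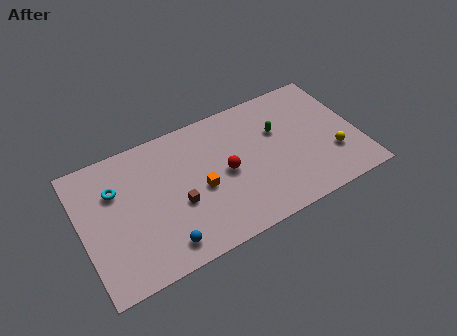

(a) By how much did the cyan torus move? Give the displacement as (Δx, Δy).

(-3.1, -2.0)

From the two frames, the cyan torus sits at roughly (5.3, 8.2) before and (2.2, 6.2) after.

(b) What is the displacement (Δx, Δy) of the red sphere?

(1.5, 2.9)

From the two frames, the red sphere sits at roughly (7.2, 1.5) before and (8.7, 4.4) after.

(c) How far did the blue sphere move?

1.5

From (3.0, 1.2) to (4.5, 1.4), the blue sphere covered √(1.5² + 0.2²) ≈ 1.5 units.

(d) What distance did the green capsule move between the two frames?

2.8

From (9.3, 5.6) to (12.1, 5.8), the green capsule covered √(2.8² + 0.2²) ≈ 2.8 units.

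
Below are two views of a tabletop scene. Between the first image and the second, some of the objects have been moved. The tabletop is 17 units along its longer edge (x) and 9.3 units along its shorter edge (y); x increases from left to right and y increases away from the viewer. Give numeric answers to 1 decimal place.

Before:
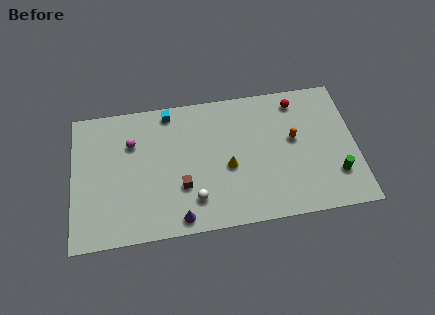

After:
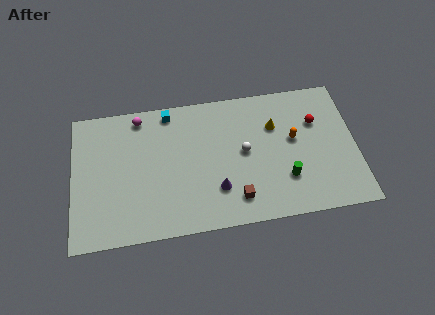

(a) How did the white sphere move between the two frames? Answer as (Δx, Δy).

(3.1, 2.8)

The white sphere was at about (7.2, 2.1) and moved to about (10.3, 4.9).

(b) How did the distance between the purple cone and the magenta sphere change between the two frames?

+1.1

Before: roughly 6.1 units apart; after: 7.2. That's 1.1 units further apart.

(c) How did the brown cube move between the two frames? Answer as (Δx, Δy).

(3.2, -1.3)

From the two frames, the brown cube sits at roughly (6.5, 3.1) before and (9.7, 1.8) after.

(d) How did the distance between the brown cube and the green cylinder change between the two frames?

-6.1

They were about 9.2 units apart before and 3.1 after — 6.1 units closer together.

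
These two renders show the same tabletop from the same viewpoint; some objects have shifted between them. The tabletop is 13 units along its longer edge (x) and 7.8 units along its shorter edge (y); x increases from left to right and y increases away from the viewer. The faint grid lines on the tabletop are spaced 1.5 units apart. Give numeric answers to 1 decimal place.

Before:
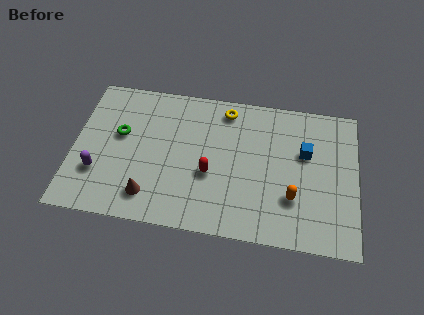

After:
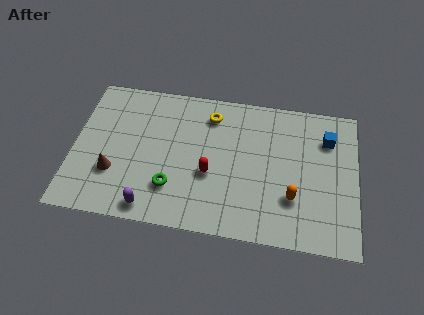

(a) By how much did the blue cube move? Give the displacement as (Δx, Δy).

(1.0, 0.9)

The blue cube was at about (10.6, 4.9) and moved to about (11.6, 5.8).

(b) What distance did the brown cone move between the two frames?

2.0

The brown cone was near (3.6, 1.5) before and (1.9, 2.5) after, so it travelled √(1.7² + 1.0²) ≈ 2.0 units.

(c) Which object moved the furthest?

the green torus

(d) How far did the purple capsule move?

2.9

The purple capsule moved from about (1.2, 2.4) to (3.7, 0.9), a distance of √(2.5² + 1.5²) ≈ 2.9.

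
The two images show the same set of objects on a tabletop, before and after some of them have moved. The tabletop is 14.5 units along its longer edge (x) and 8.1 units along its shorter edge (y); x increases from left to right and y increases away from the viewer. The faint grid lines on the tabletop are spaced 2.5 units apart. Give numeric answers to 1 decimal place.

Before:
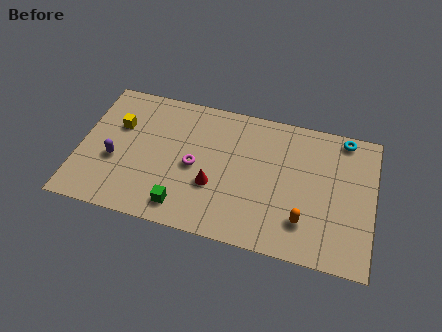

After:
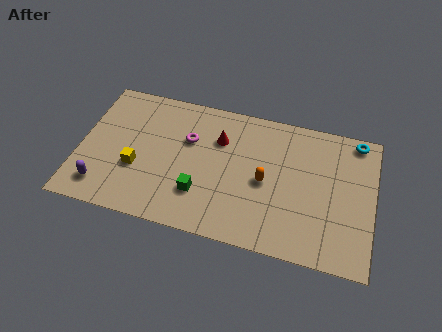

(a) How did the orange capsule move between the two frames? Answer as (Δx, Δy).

(-2.0, 1.8)

From the two frames, the orange capsule sits at roughly (11.2, 2.0) before and (9.2, 3.8) after.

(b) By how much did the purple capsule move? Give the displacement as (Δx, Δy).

(-0.5, -1.7)

The purple capsule was at about (1.8, 3.2) and moved to about (1.3, 1.5).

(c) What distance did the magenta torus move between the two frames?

1.6

The magenta torus was near (5.7, 3.8) before and (5.3, 5.3) after, so it travelled √(0.4² + 1.5²) ≈ 1.6 units.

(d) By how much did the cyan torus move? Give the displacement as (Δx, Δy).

(0.6, 0.0)

The cyan torus started near (12.9, 7.3) and ended near (13.5, 7.3).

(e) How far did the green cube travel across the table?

1.3

The green cube moved from about (5.3, 1.3) to (6.1, 2.3), a distance of √(0.8² + 1.0²) ≈ 1.3.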